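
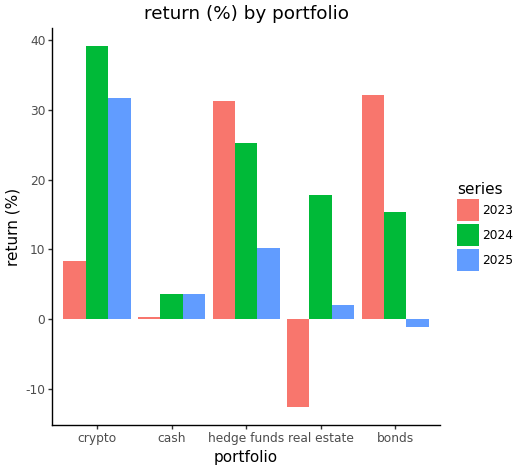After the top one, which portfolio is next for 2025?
Top 3 for 2025: crypto ≈ 30, hedge funds ≈ 10, cash ≈ 5.

hedge funds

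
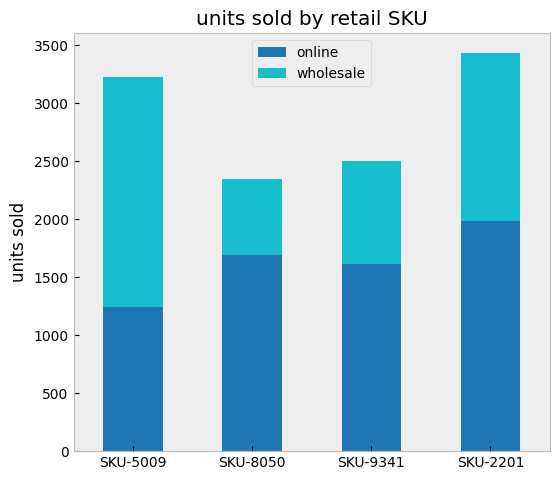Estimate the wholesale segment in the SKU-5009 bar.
≈ 2000

wholesale top ≈ 3000, bottom ≈ 1000; segment ≈ 2000.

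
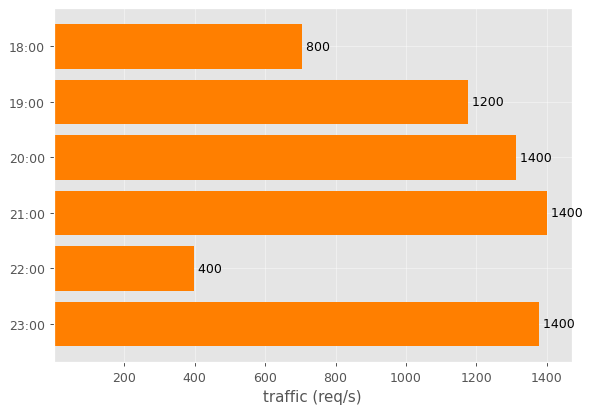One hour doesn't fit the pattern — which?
22:00 ≈ 400; the rest sit between ≈ 800 and ≈ 1400.

22:00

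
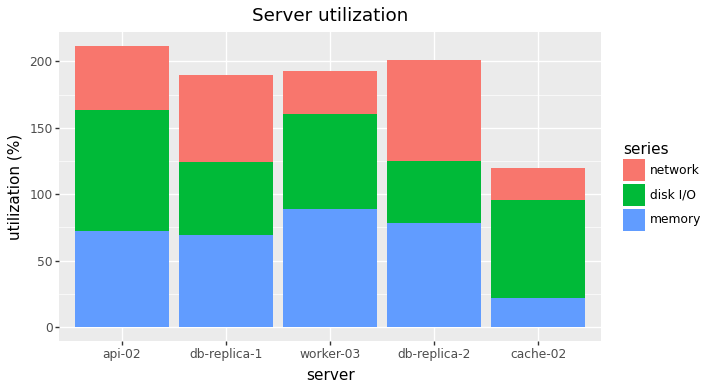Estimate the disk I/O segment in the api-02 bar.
disk I/O top ≈ 160, bottom ≈ 80; segment ≈ 80.

≈ 80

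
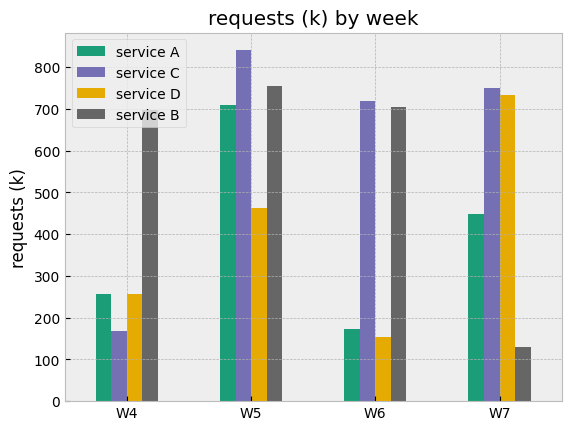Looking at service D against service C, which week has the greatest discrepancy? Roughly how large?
W6, ≈ 500 k

W6: service D ≈ 200, service C ≈ 700 → gap ≈ 500. Next-largest (W5) is only ≈ 300.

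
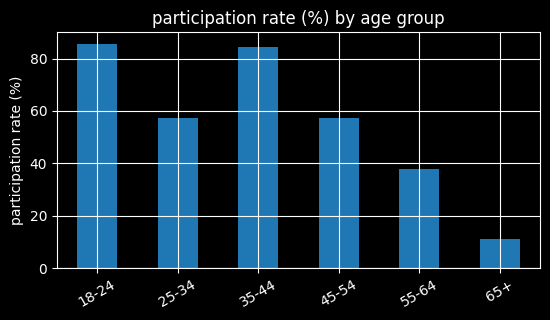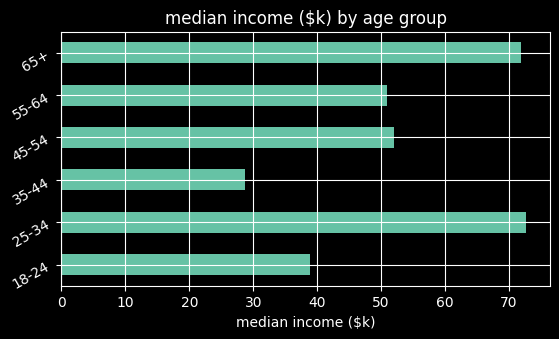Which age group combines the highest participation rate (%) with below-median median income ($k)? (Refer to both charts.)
18-24

Chart 2 median median income ($k) ≈ 50; below-median age groups: 18-24, 35-44, 55-64. Among those, 18-24 has the highest participation rate (%) (≈ 90).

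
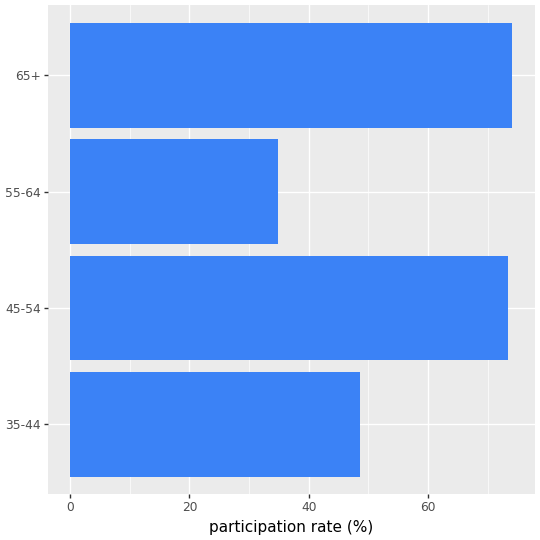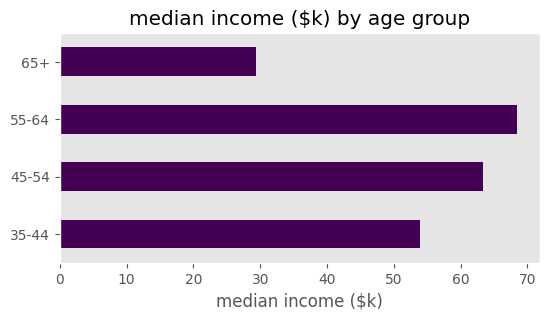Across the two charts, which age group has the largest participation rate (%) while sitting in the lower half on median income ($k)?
Chart 2 median median income ($k) ≈ 60; below-median age groups: 35-44, 65+. Among those, 65+ has the highest participation rate (%) (≈ 70).

65+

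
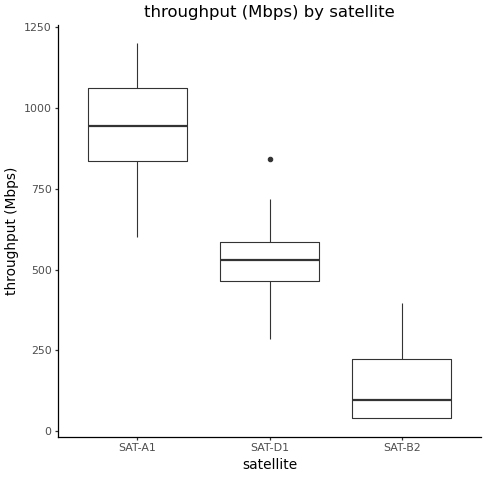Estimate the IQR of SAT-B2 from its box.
Q3 ≈ 200, Q1 ≈ 0; IQR ≈ 200.

≈ 200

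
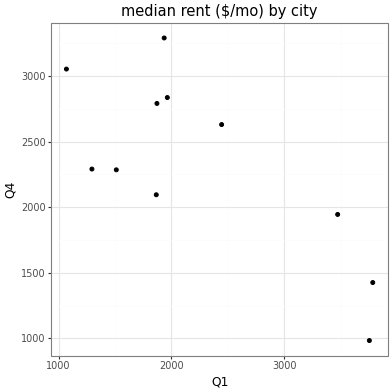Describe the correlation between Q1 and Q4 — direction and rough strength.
Points are negatively correlated; strong (|r| ≈ 0.8).

negative, strong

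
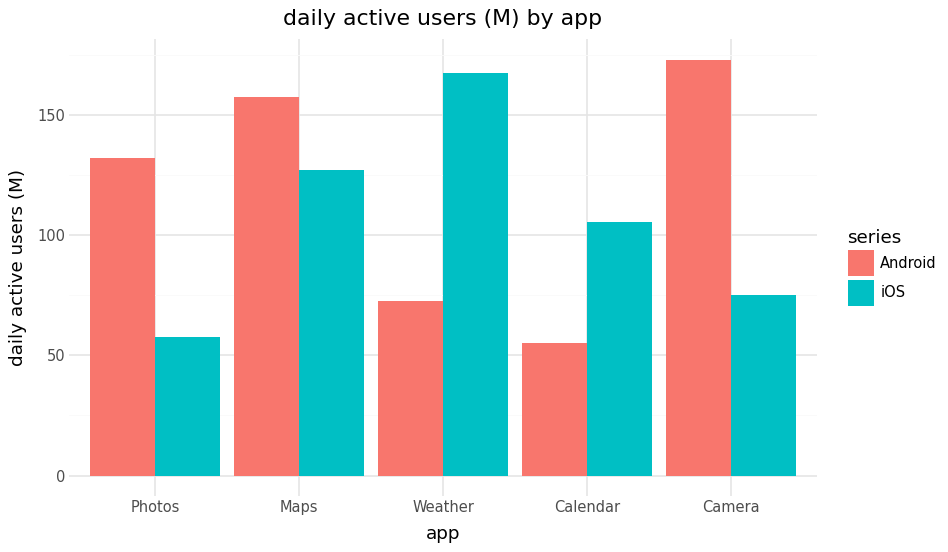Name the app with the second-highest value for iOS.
Maps

Top 3 for iOS: Weather ≈ 160, Maps ≈ 120, Calendar ≈ 100.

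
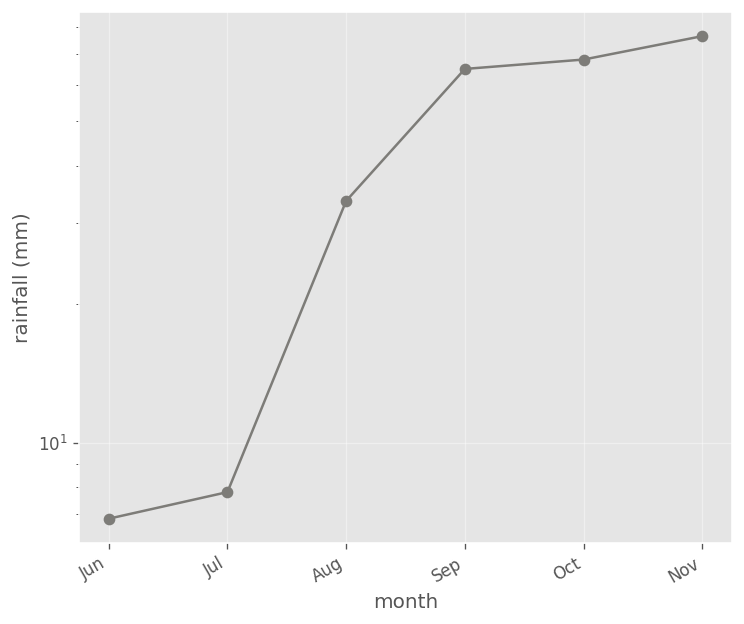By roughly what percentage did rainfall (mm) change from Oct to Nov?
≈ +14.3%

Oct ≈ 70, Nov ≈ 80; (80 − 70) / 70 ≈ +14.3%.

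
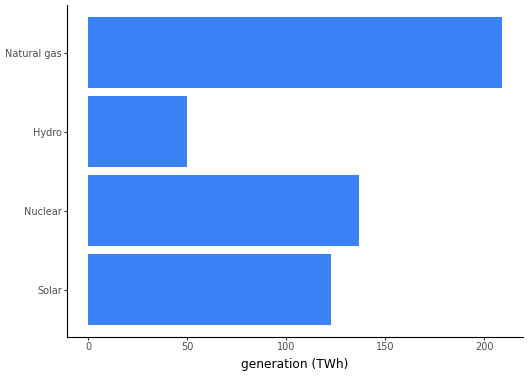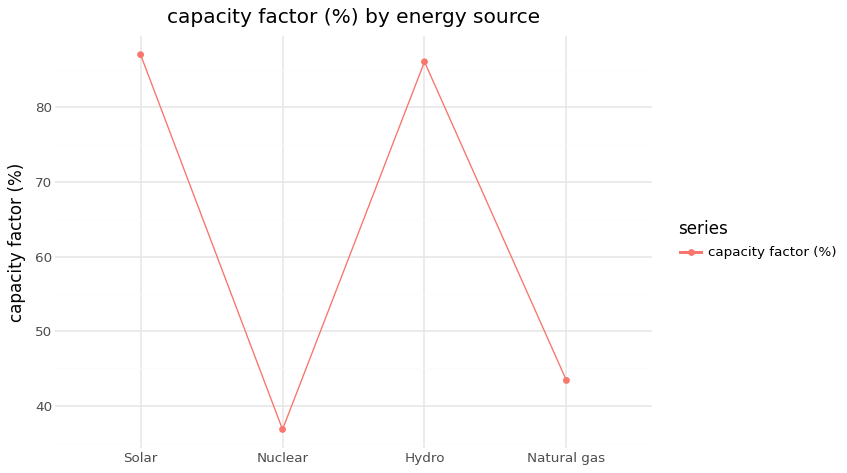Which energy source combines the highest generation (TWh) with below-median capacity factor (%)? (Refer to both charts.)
Chart 2 median capacity factor (%) ≈ 60; below-median energy sources: Nuclear, Natural gas. Among those, Natural gas has the highest generation (TWh) (≈ 200).

Natural gas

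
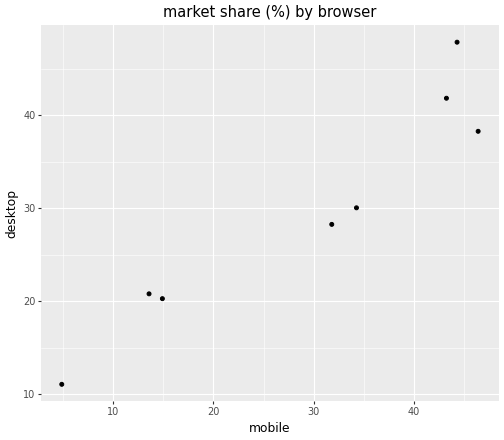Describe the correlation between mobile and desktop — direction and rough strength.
positive, strong

Points are positively correlated; strong (|r| ≈ 1.0).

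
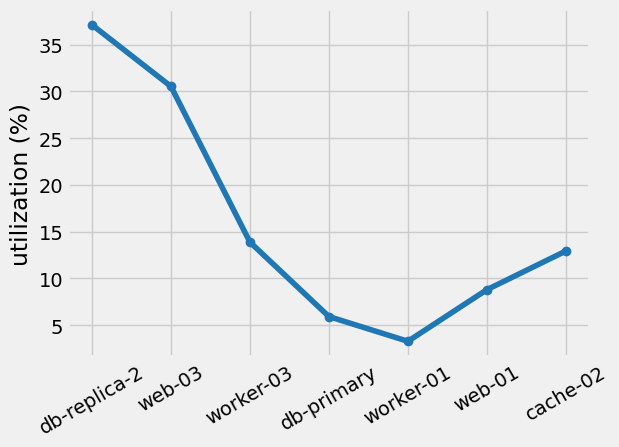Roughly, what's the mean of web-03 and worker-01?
≈ 18

(30 + 5) / 2 ≈ 18.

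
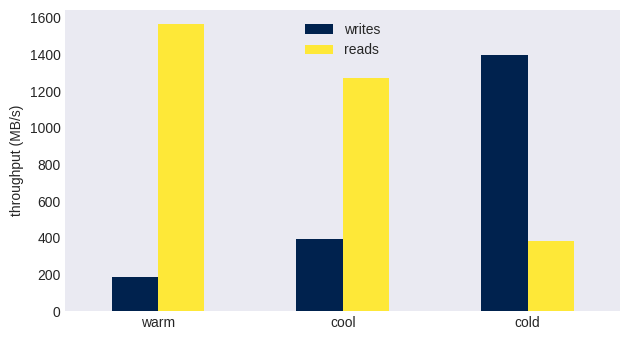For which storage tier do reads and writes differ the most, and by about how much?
warm, ≈ 1400 MB/s

warm: reads ≈ 1600, writes ≈ 200 → gap ≈ 1400. Next-largest (cold) is only ≈ 1000.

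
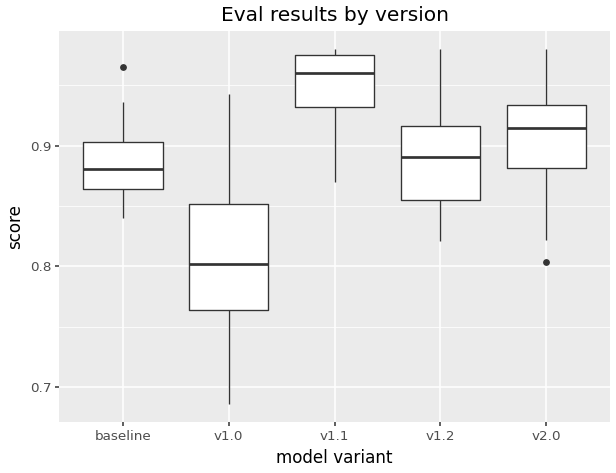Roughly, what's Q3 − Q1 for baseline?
Q3 ≈ 0.90, Q1 ≈ 0.86; IQR ≈ 0.04.

≈ 0.04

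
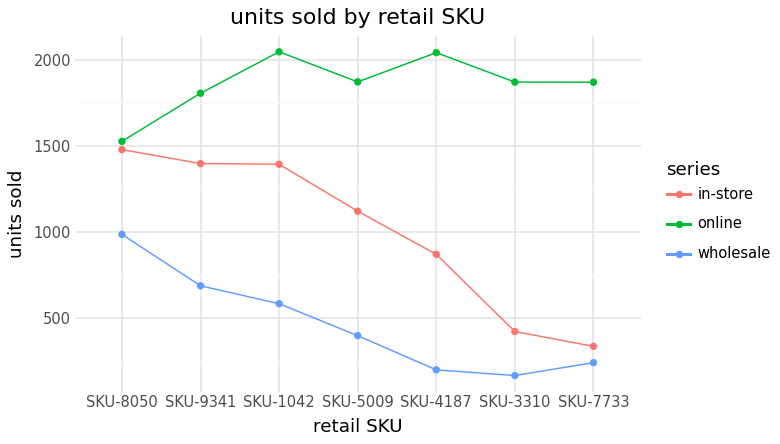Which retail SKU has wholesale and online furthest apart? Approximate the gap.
SKU-4187, ≈ 1800

SKU-4187: wholesale ≈ 200, online ≈ 2000 → gap ≈ 1800. Next-largest (SKU-3310) is only ≈ 1600.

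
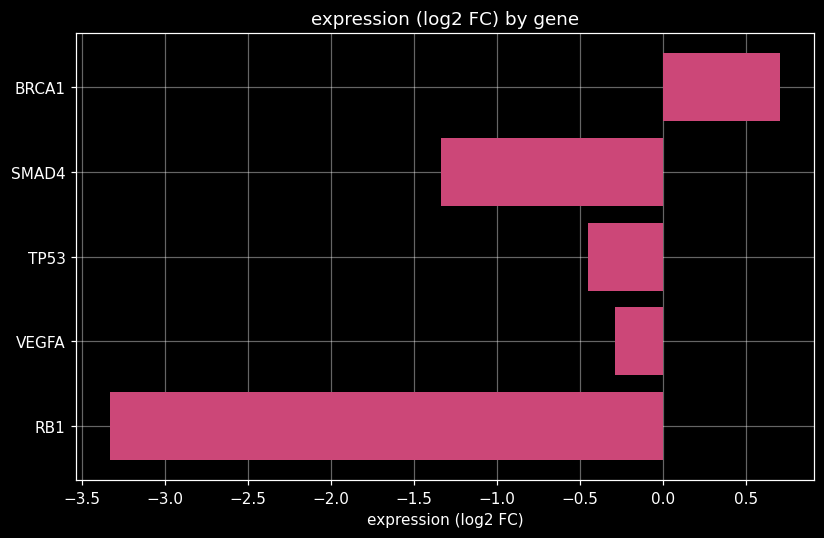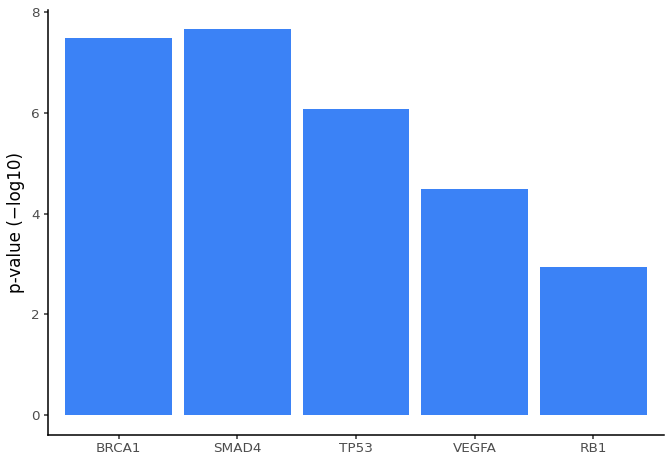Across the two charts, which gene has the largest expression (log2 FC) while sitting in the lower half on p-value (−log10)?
Chart 2 median p-value (−log10) ≈ 6; below-median genes: VEGFA, RB1. Among those, VEGFA has the highest expression (log2 FC) (≈ -0.3).

VEGFA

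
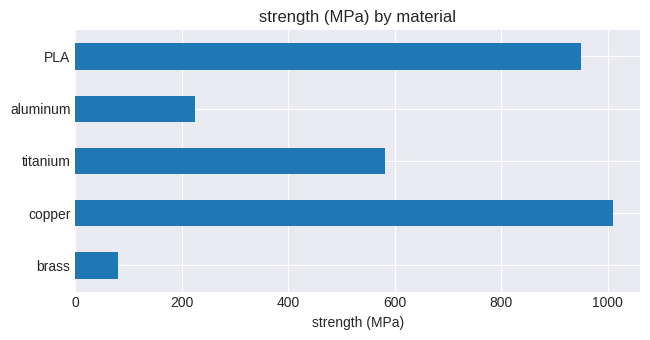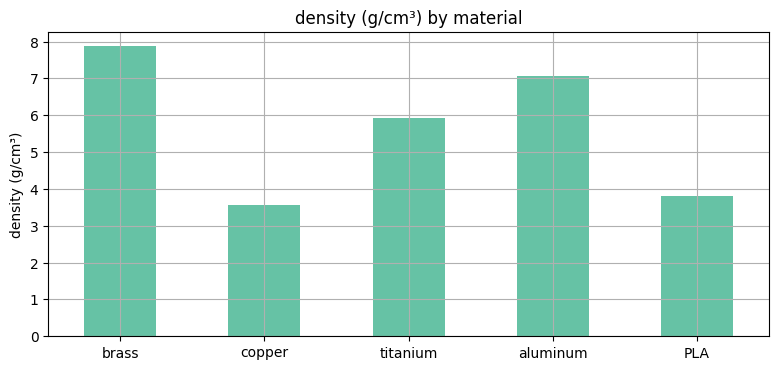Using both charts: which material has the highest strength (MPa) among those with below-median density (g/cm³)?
Chart 2 median density (g/cm³) ≈ 6; below-median materials: copper, PLA. Among those, copper has the highest strength (MPa) (≈ 1000).

copper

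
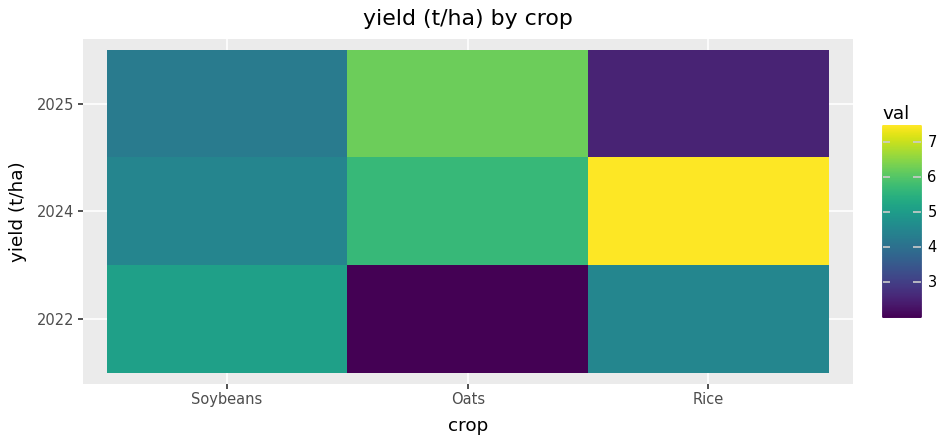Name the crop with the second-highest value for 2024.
Oats

Top 3 for 2024: Rice ≈ 7.5, Oats ≈ 5.5, Soybeans ≈ 4.5.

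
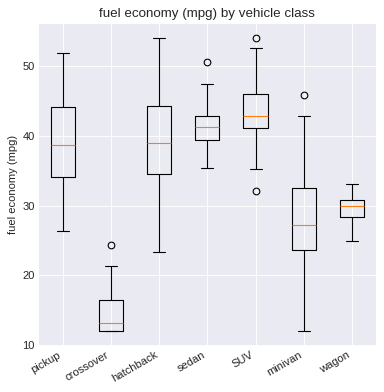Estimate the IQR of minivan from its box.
Q3 ≈ 35, Q1 ≈ 25; IQR ≈ 10.

≈ 10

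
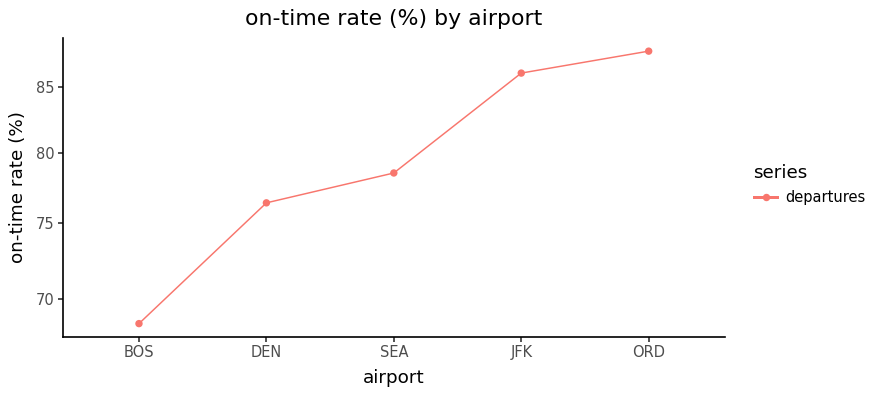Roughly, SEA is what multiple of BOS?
SEA ≈ 78, BOS ≈ 68; 78/68 ≈ 1.15.

≈ 1.15×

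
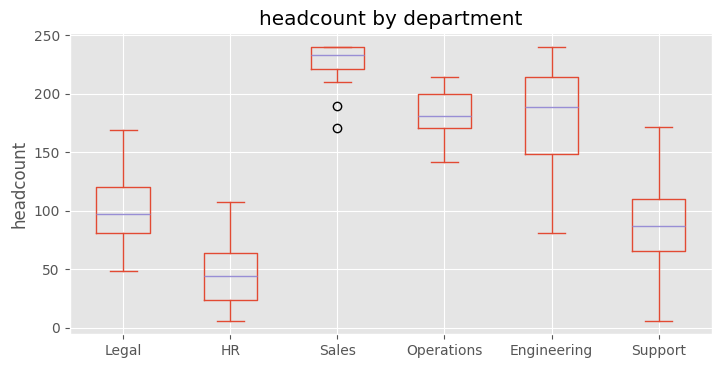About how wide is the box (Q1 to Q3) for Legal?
Q3 ≈ 120, Q1 ≈ 80; IQR ≈ 40.

≈ 40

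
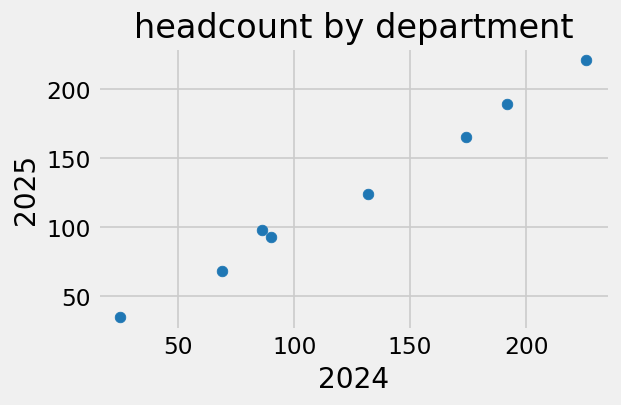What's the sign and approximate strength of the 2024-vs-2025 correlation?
Points are positively correlated; strong (|r| ≈ 1.0).

positive, strong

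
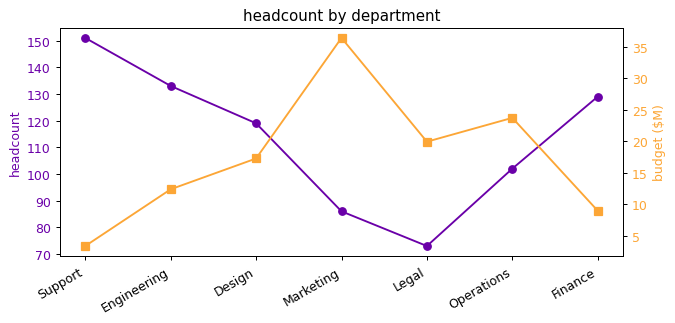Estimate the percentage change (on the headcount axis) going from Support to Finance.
Support ≈ 150, Finance ≈ 130; (130 − 150) / 150 ≈ -13.3%.

≈ -13.3%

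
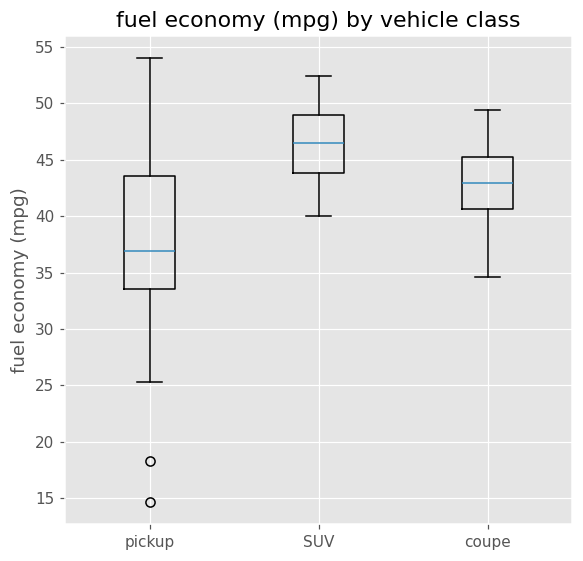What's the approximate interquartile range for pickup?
Q3 ≈ 44, Q1 ≈ 34; IQR ≈ 10.

≈ 10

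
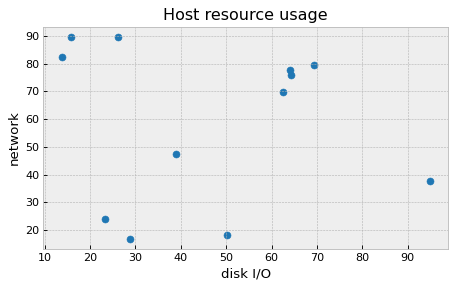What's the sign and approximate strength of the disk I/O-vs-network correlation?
Points are roughly uncorrelated; weak (|r| ≈ 0.1).

no clear correlation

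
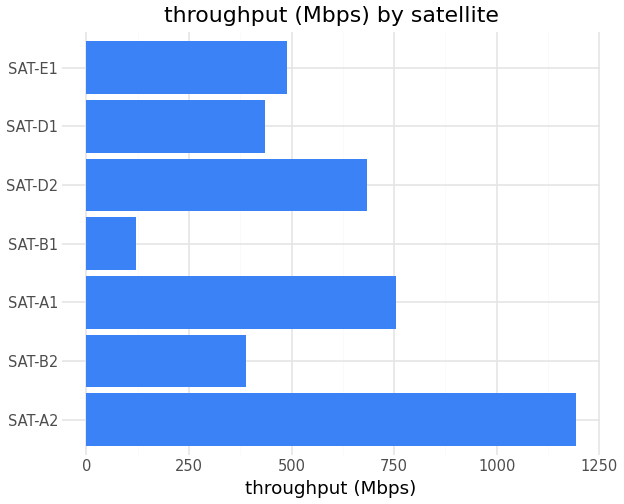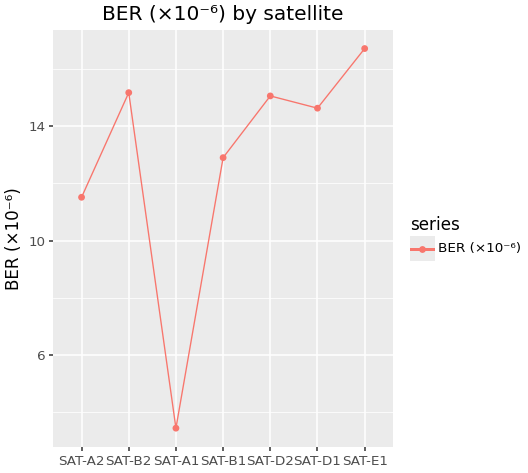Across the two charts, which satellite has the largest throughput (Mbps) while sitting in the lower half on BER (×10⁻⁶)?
SAT-A2

Chart 2 median BER (×10⁻⁶) ≈ 14; below-median satellites: SAT-A2, SAT-A1, SAT-B1. Among those, SAT-A2 has the highest throughput (Mbps) (≈ 1200).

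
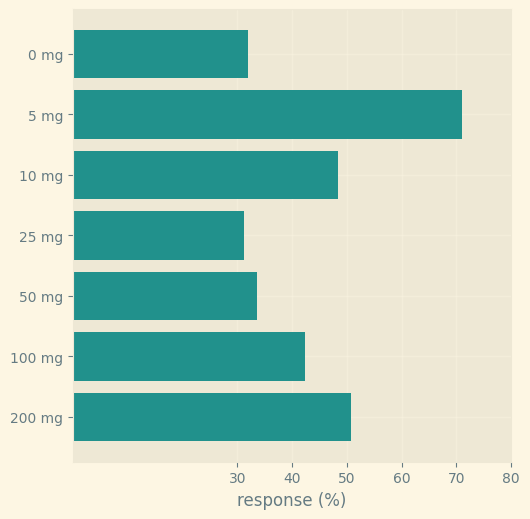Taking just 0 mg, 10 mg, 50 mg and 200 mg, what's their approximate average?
(30 + 50 + 30 + 50) / 4 ≈ 40.

≈ 40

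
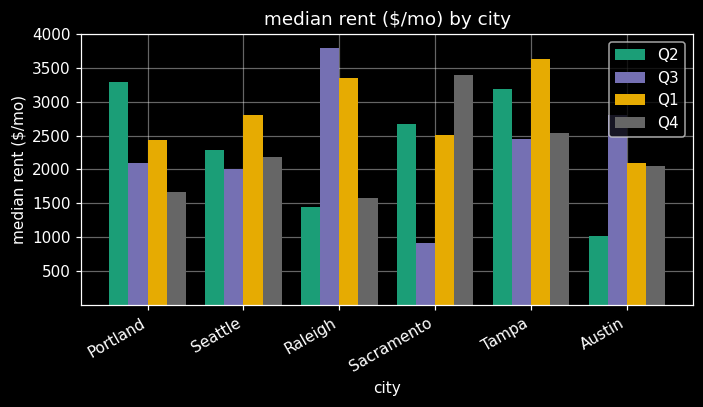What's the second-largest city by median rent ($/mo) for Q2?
Top 3 for Q2: Portland ≈ 3500, Tampa ≈ 3000, Sacramento ≈ 2500.

Tampa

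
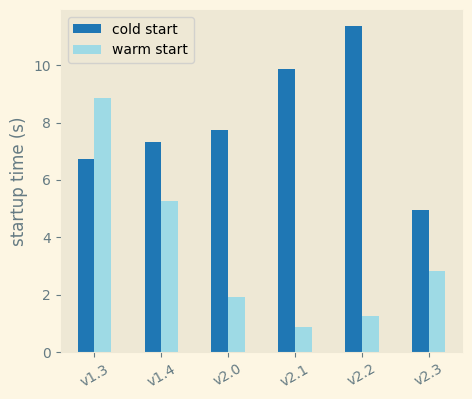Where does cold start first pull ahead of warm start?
v1.4

v1.3: cold start ≈ 7 vs warm start ≈ 9 (not yet); v1.4: cold start ≈ 7 vs warm start ≈ 5 (first crossover).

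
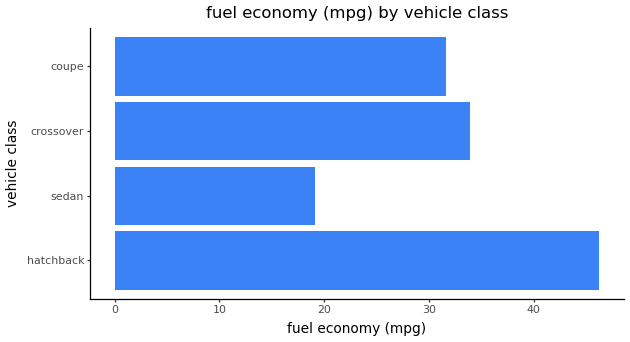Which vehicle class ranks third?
Top 4: hatchback ≈ 45, crossover ≈ 35, coupe ≈ 30, sedan ≈ 20.

coupe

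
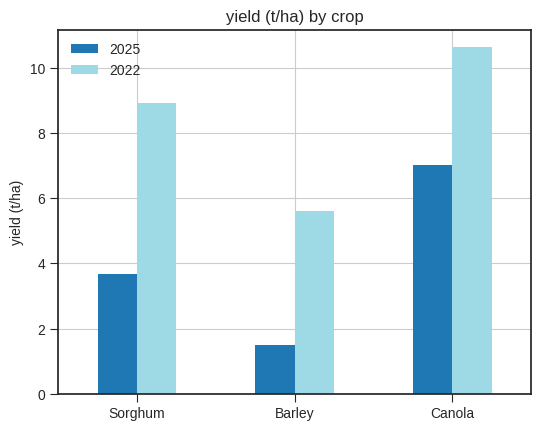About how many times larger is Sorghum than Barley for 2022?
Sorghum ≈ 9, Barley ≈ 6; 9/6 ≈ 1.5.

≈ 1.5×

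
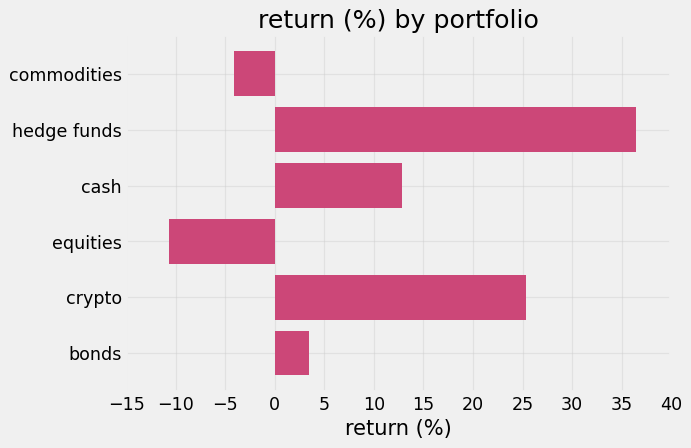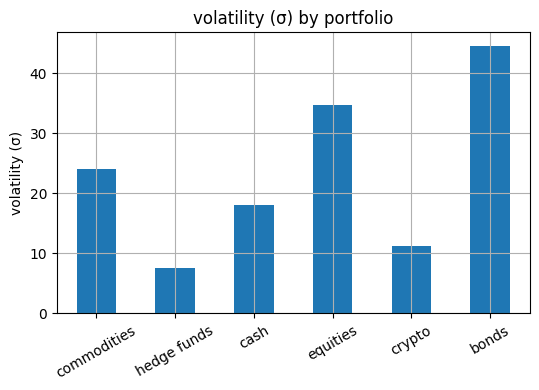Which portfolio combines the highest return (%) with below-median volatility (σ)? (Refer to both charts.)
Chart 2 median volatility (σ) ≈ 20; below-median portfolios: hedge funds, cash, crypto. Among those, hedge funds has the highest return (%) (≈ 35).

hedge funds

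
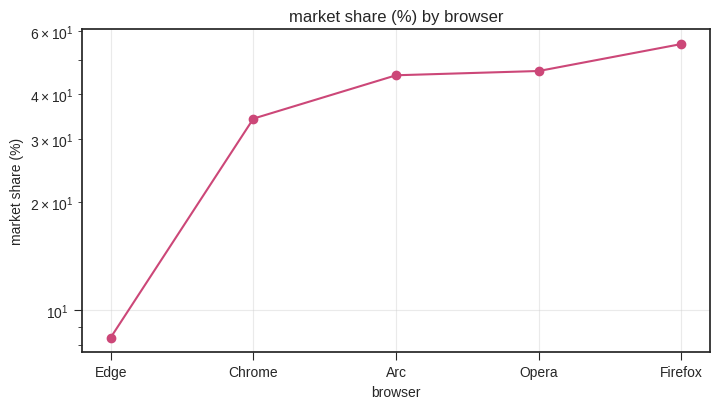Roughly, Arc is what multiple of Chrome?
≈ 1.29×

Arc ≈ 45, Chrome ≈ 35; 45/35 ≈ 1.29.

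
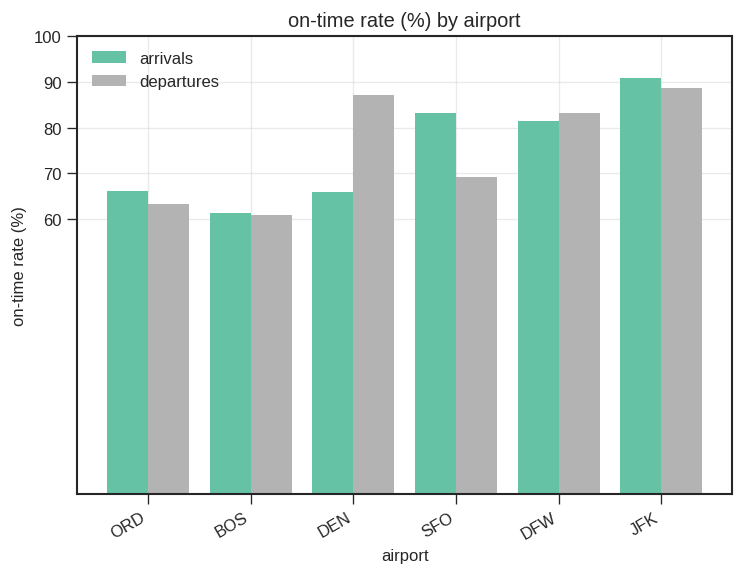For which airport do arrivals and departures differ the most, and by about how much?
DEN, ≈ 20 %

DEN: arrivals ≈ 70, departures ≈ 90 → gap ≈ 20. Next-largest (SFO) is only ≈ 10.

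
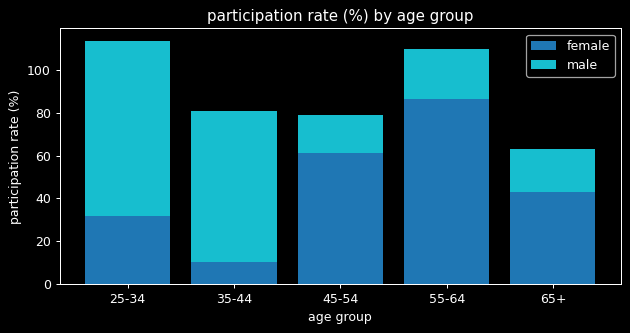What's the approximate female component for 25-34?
female top ≈ 30, bottom ≈ 0; segment ≈ 30.

≈ 30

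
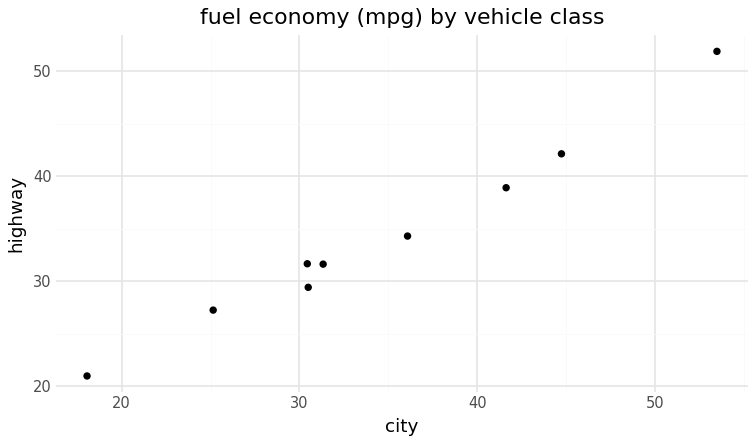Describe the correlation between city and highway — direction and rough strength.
positive, strong

Points are positively correlated; strong (|r| ≈ 1.0).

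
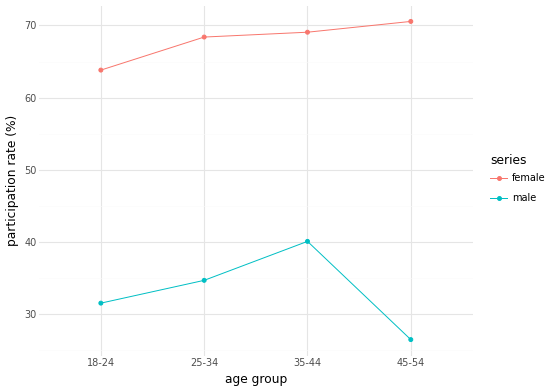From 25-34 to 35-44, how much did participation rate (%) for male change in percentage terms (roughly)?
≈ +14.3%

25-34 ≈ 35, 35-44 ≈ 40; (40 − 35) / 35 ≈ +14.3%.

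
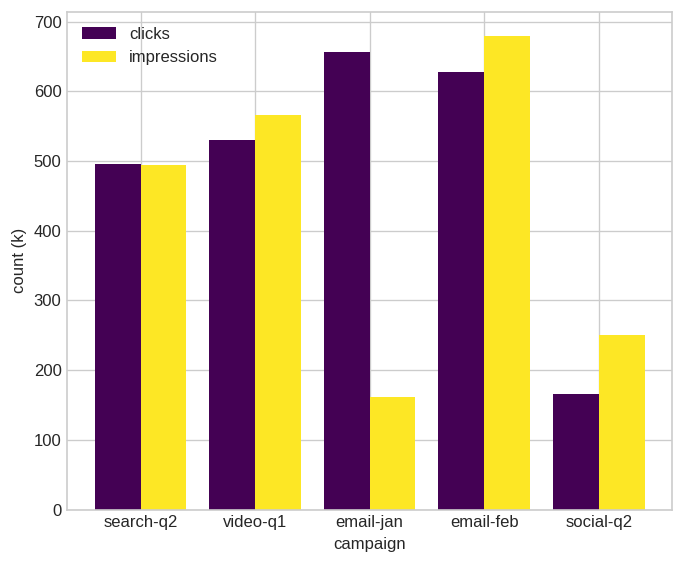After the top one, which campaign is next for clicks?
Top 3 for clicks: email-jan ≈ 700, email-feb ≈ 600, video-q1 ≈ 500.

email-feb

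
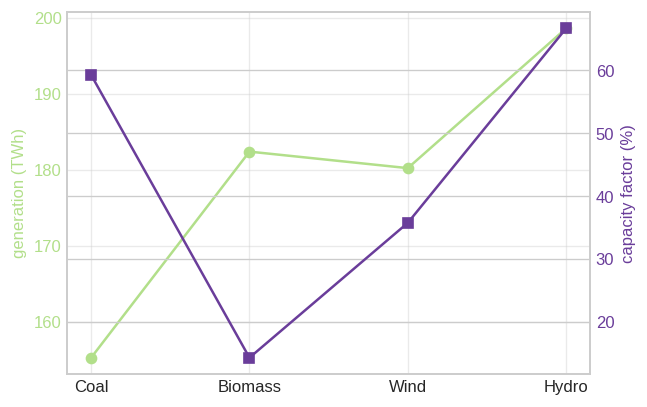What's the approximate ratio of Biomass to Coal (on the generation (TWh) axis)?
≈ 1.16×

Biomass ≈ 180, Coal ≈ 155; 180/155 ≈ 1.16.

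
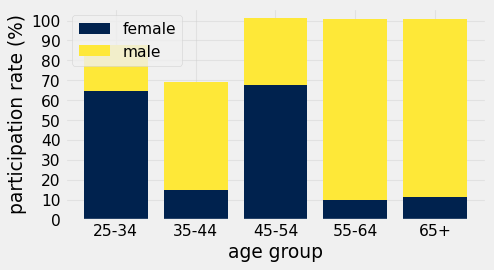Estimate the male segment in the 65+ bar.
male top ≈ 100, bottom ≈ 10; segment ≈ 90.

≈ 90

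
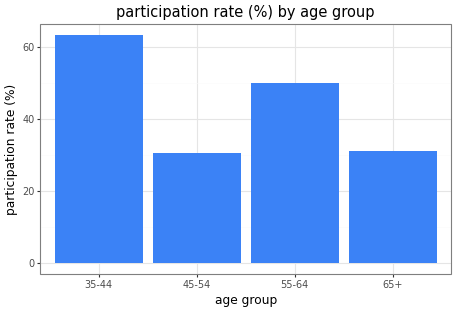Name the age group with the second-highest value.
Top 3: 35-44 ≈ 60, 55-64 ≈ 50, 65+ ≈ 30.

55-64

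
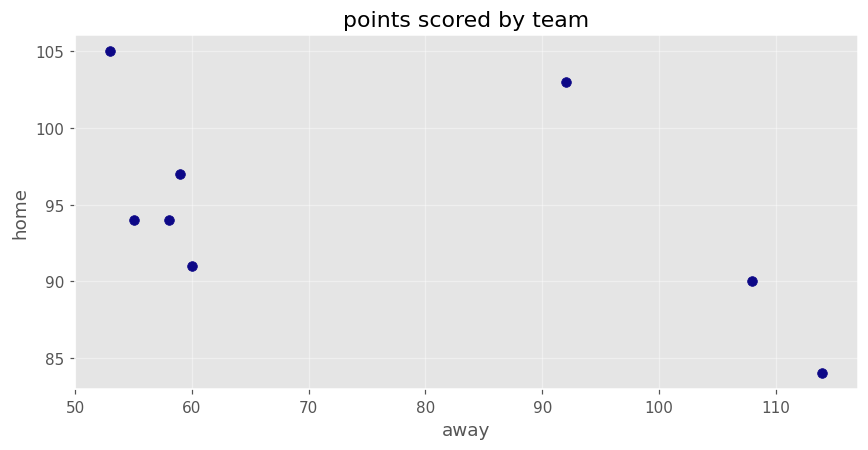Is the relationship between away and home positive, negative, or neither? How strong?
negative, moderate

Points are negatively correlated; moderate (|r| ≈ 0.5).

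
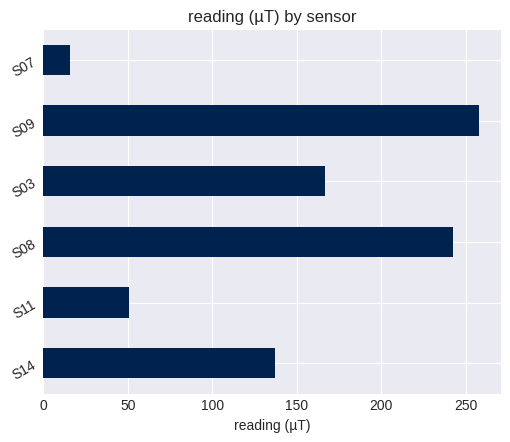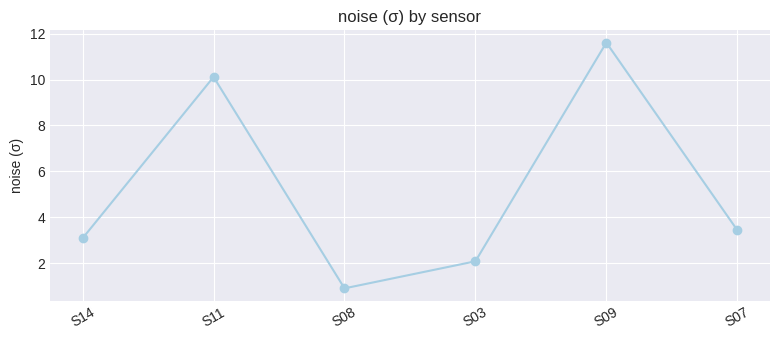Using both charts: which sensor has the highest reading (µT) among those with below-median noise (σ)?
S08

Chart 2 median noise (σ) ≈ 4; below-median sensors: S14, S08, S03. Among those, S08 has the highest reading (µT) (≈ 250).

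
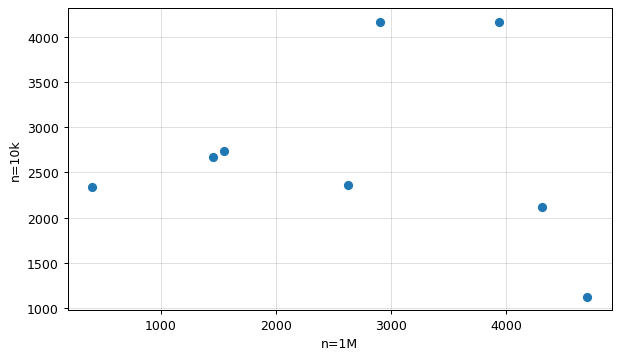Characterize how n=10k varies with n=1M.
no clear correlation

Points are roughly uncorrelated; weak (|r| ≈ 0.1).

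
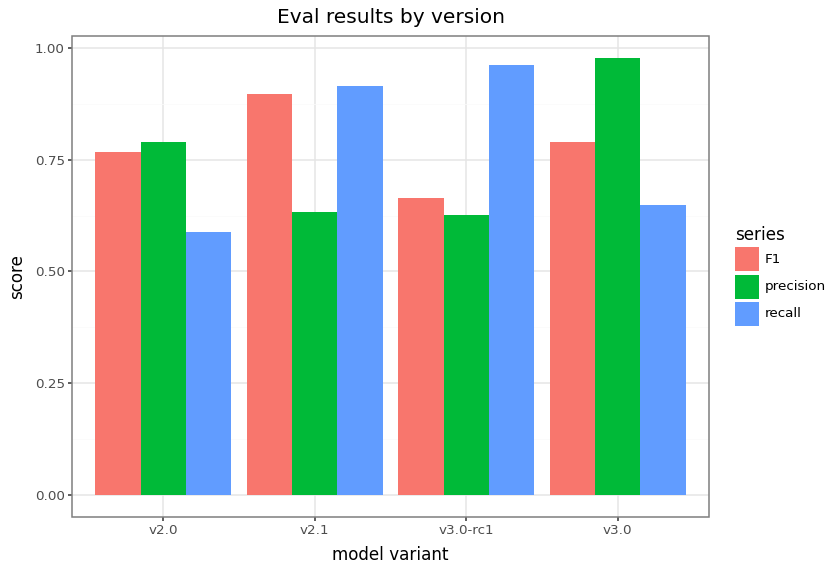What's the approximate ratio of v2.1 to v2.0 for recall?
≈ 1.5×

v2.1 ≈ 0.9, v2.0 ≈ 0.6; 0.9/0.6 ≈ 1.5.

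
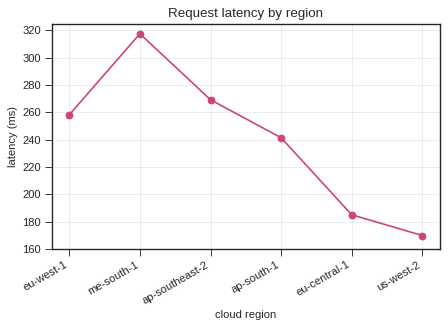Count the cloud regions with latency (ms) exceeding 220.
Above 220: eu-west-1, me-south-1, ap-southeast-2, ap-south-1.

4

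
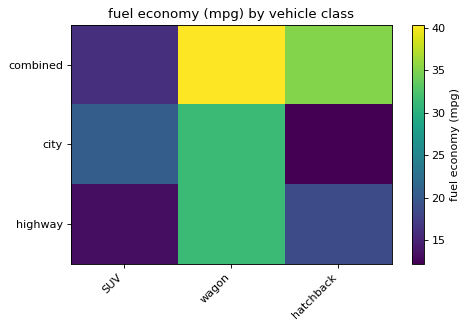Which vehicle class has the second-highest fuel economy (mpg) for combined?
hatchback

Top 3 for combined: wagon ≈ 40, hatchback ≈ 35, SUV ≈ 15.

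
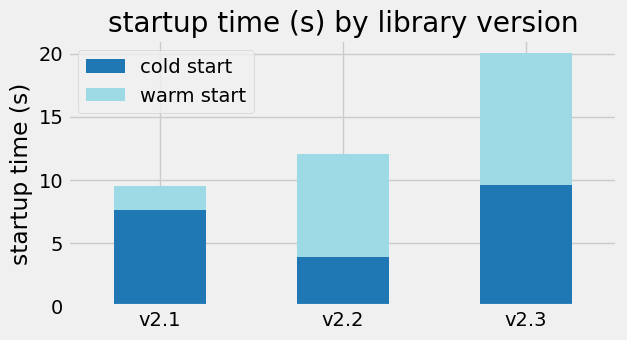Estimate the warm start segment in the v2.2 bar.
≈ 8

warm start top ≈ 12, bottom ≈ 4; segment ≈ 8.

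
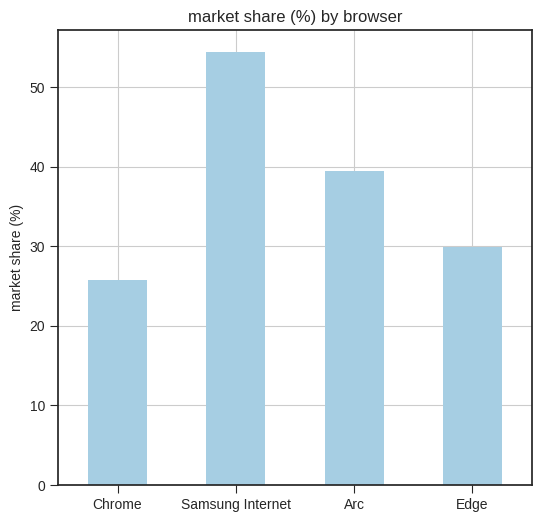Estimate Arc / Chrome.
Arc ≈ 40, Chrome ≈ 25; 40/25 ≈ 1.6.

≈ 1.6×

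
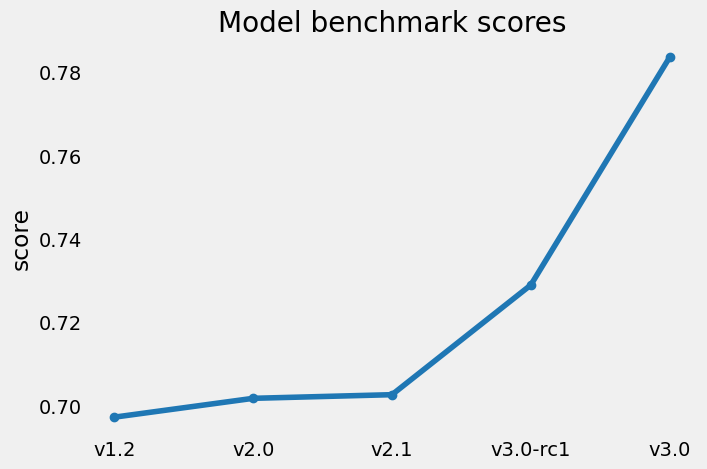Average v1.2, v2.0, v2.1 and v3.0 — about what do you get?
(0.70 + 0.70 + 0.70 + 0.78) / 4 ≈ 0.72.

≈ 0.72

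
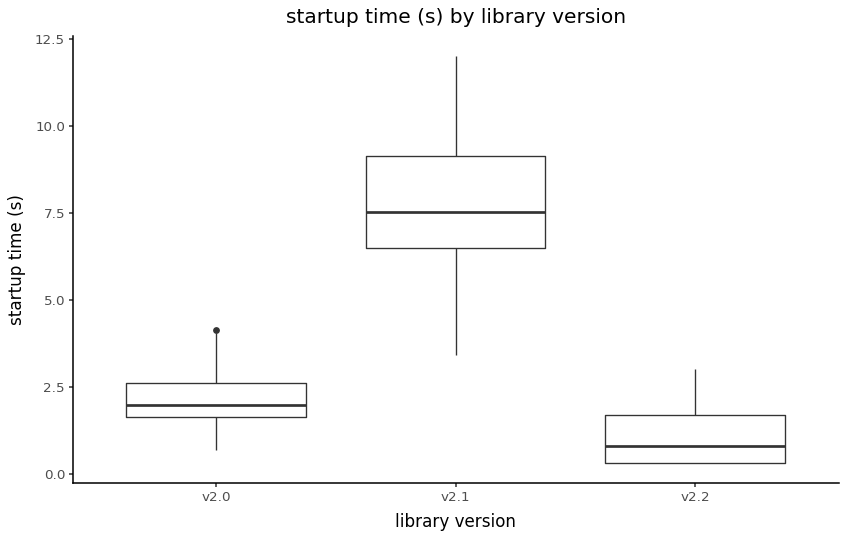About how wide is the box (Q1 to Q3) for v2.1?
≈ 3

Q3 ≈ 9, Q1 ≈ 6; IQR ≈ 3.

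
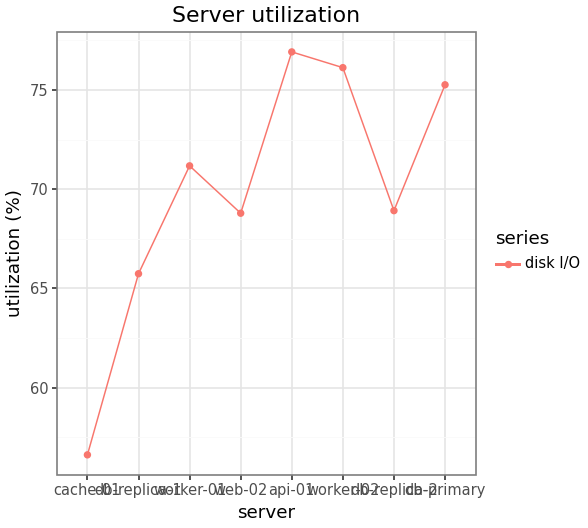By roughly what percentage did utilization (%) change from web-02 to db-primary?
web-02 ≈ 68, db-primary ≈ 76; (76 − 68) / 68 ≈ +11.8%.

≈ +11.8%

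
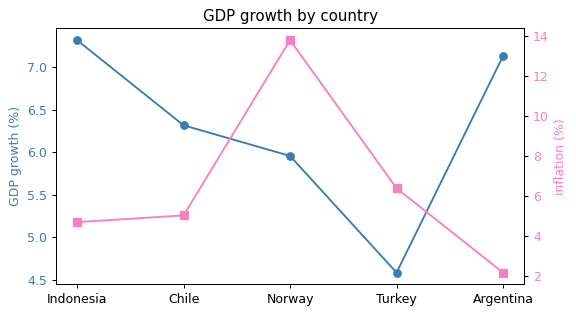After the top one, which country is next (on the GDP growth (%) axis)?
Top 3 (on the GDP growth (%) axis): Indonesia ≈ 7.5, Argentina ≈ 7.0, Chile ≈ 6.5.

Argentina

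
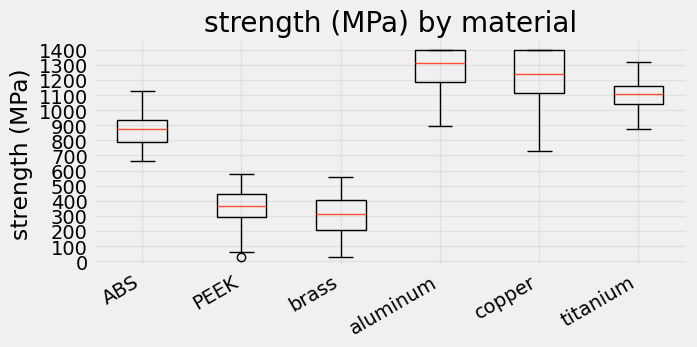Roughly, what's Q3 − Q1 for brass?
≈ 200

Q3 ≈ 400, Q1 ≈ 200; IQR ≈ 200.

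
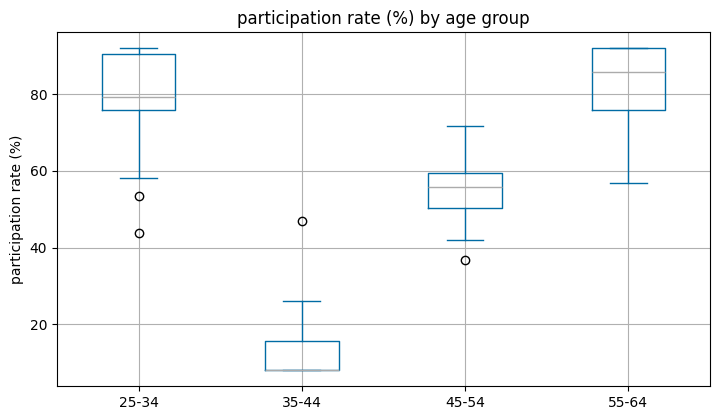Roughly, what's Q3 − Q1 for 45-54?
Q3 ≈ 60, Q1 ≈ 50; IQR ≈ 10.

≈ 10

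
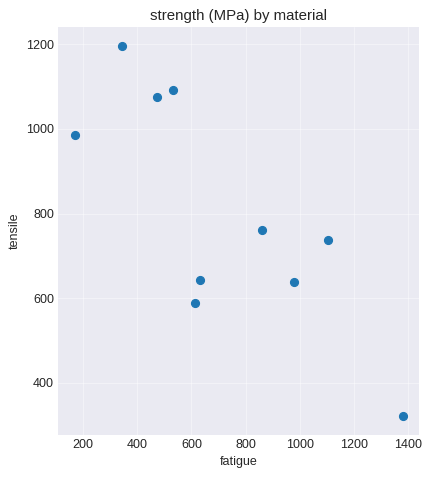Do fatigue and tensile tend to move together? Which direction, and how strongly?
negative, strong

Points are negatively correlated; strong (|r| ≈ 0.8).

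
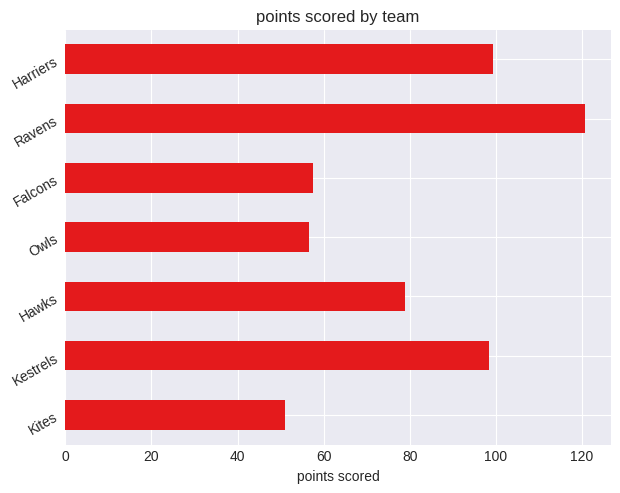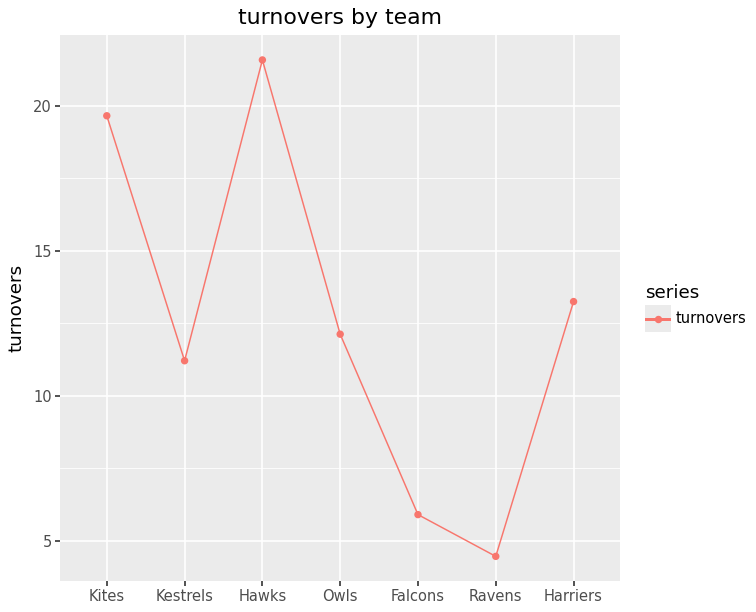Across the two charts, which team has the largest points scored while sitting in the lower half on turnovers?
Ravens

Chart 2 median turnovers ≈ 12; below-median teams: Kestrels, Falcons, Ravens. Among those, Ravens has the highest points scored (≈ 120).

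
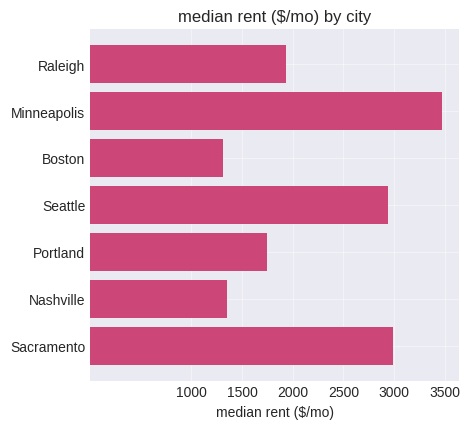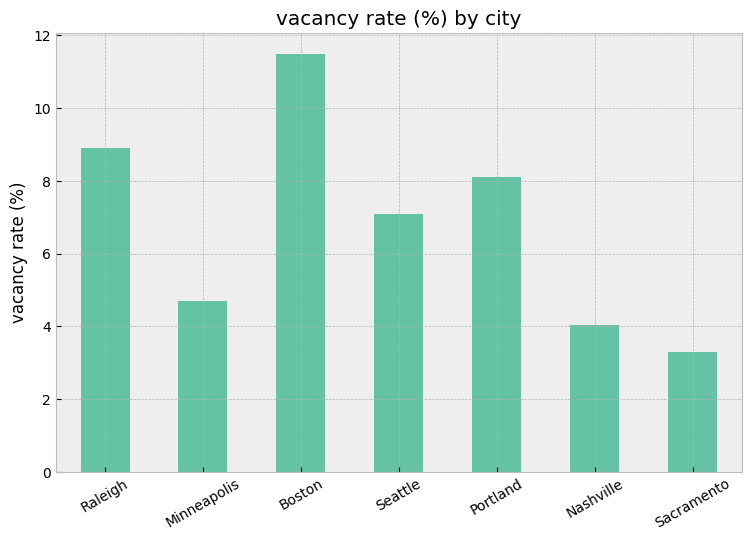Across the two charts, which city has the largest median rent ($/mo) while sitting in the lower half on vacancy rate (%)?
Chart 2 median vacancy rate (%) ≈ 8; below-median cities: Minneapolis, Nashville, Sacramento. Among those, Minneapolis has the highest median rent ($/mo) (≈ 3500).

Minneapolis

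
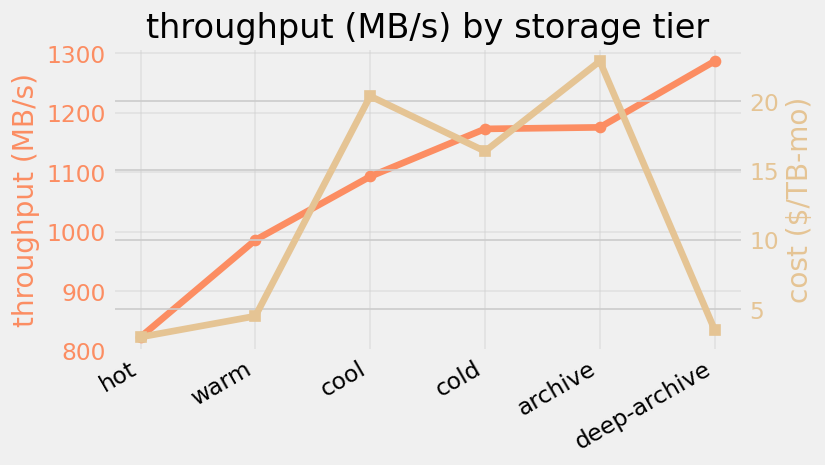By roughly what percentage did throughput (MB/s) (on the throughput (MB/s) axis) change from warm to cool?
≈ +10%

warm ≈ 1000, cool ≈ 1100; (1100 − 1000) / 1000 ≈ +10%.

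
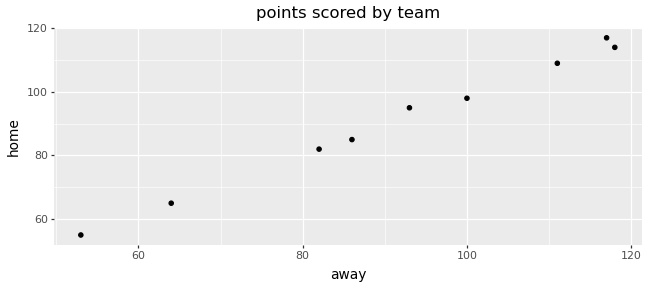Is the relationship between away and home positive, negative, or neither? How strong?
positive, strong

Points are positively correlated; strong (|r| ≈ 1.0).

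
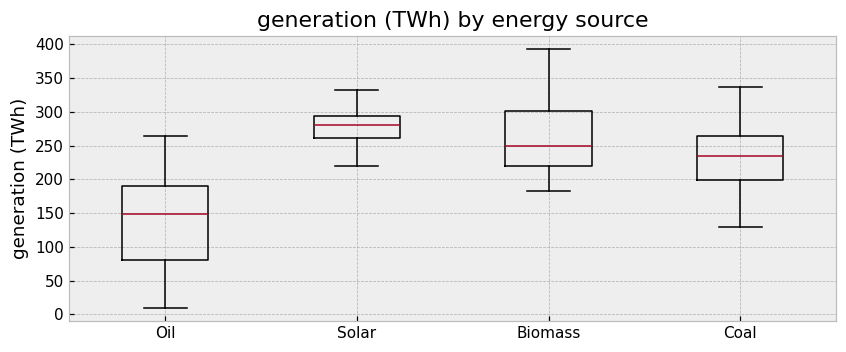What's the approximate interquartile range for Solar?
Q3 ≈ 300, Q1 ≈ 260; IQR ≈ 40.

≈ 40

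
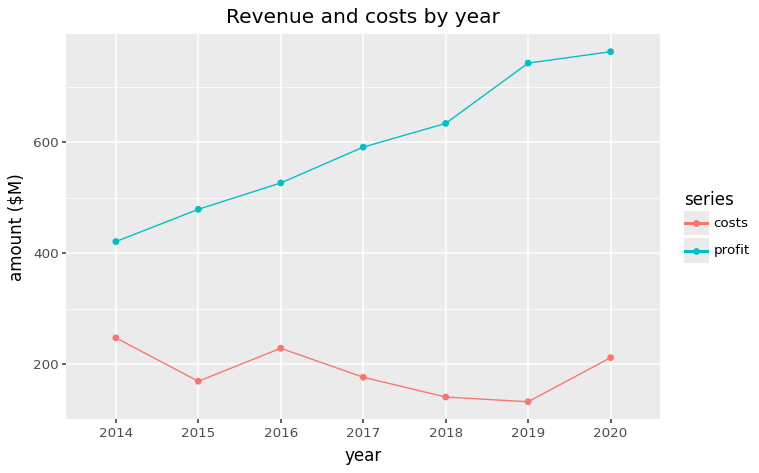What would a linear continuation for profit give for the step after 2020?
≈ 900

Last three: 600, 700, 800 → slope ≈ 100/step → next ≈ 900.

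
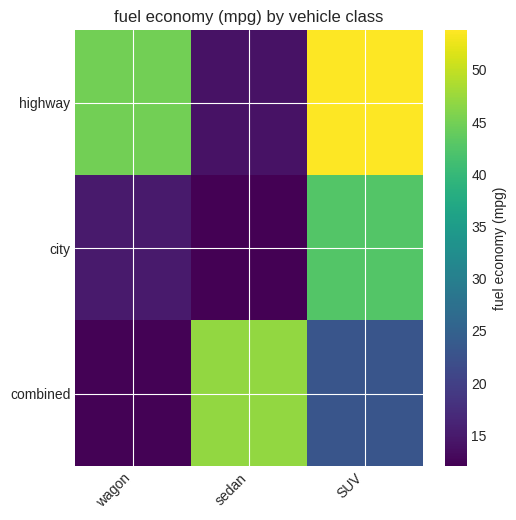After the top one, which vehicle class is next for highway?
Top 3 for highway: SUV ≈ 55, wagon ≈ 45, sedan ≈ 15.

wagon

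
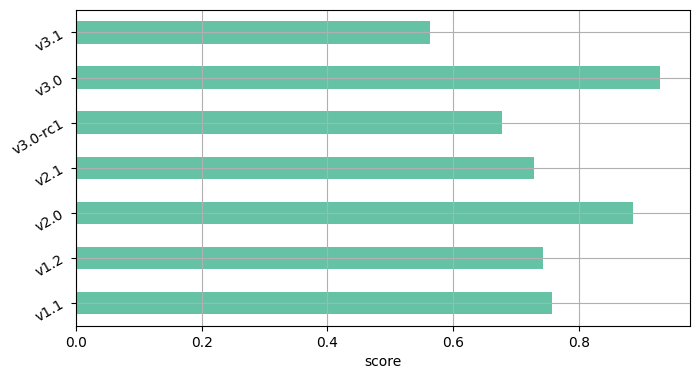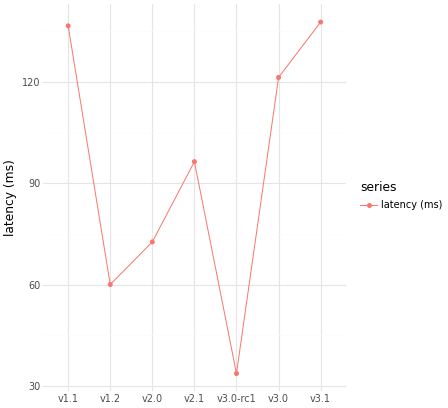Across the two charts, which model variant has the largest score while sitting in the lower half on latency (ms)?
v2.0

Chart 2 median latency (ms) ≈ 100; below-median model variants: v1.2, v2.0, v3.0-rc1. Among those, v2.0 has the highest score (≈ 0.9).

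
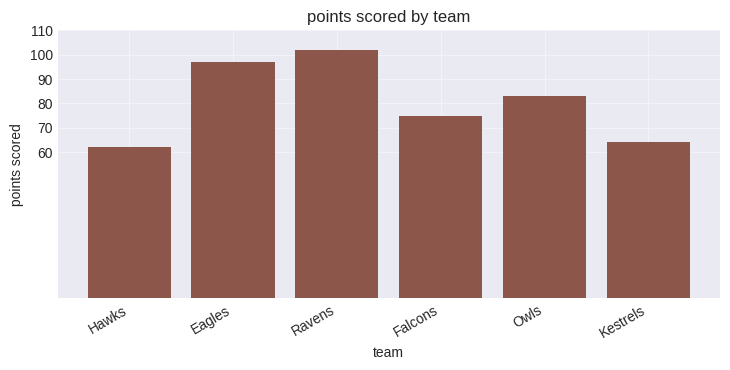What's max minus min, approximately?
≈ 40

Max Ravens ≈ 100, min Hawks ≈ 60; range ≈ 40.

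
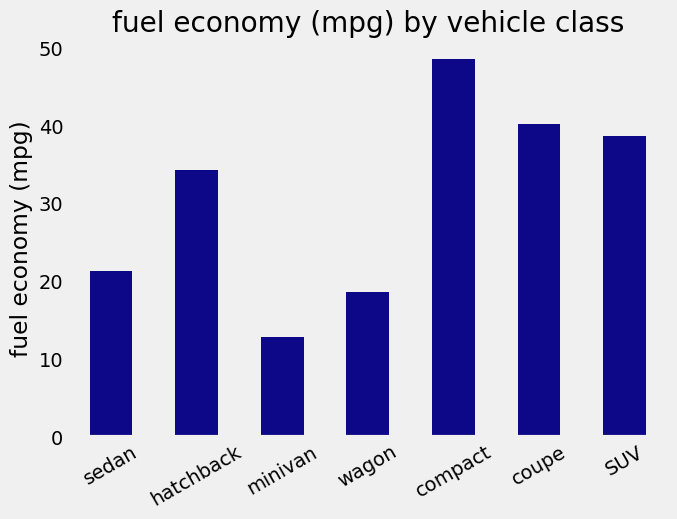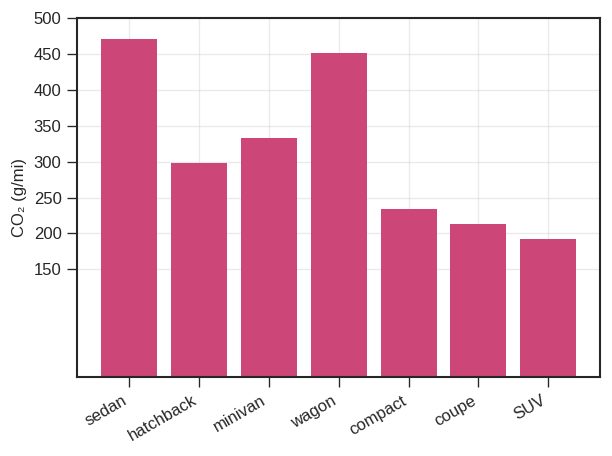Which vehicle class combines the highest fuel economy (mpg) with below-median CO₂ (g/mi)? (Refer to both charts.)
compact

Chart 2 median CO₂ (g/mi) ≈ 300; below-median vehicle classes: compact, coupe, SUV. Among those, compact has the highest fuel economy (mpg) (≈ 50).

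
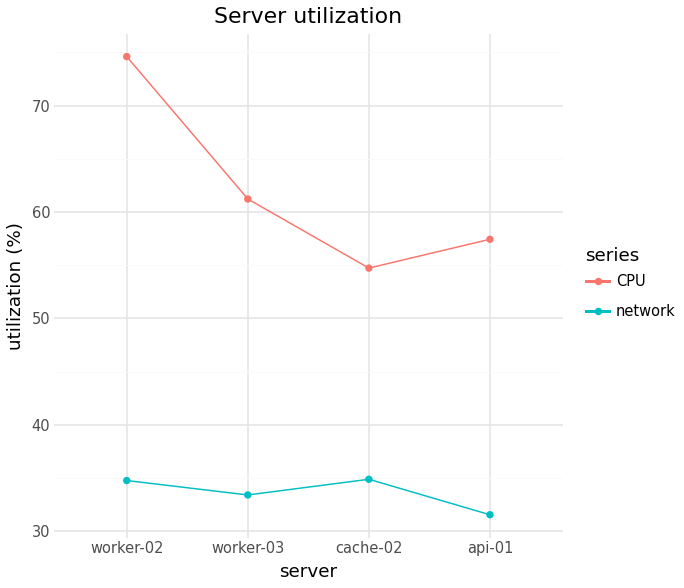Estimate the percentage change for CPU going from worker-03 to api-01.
worker-03 ≈ 60, api-01 ≈ 55; (55 − 60) / 60 ≈ -8.3%.

≈ -8.3%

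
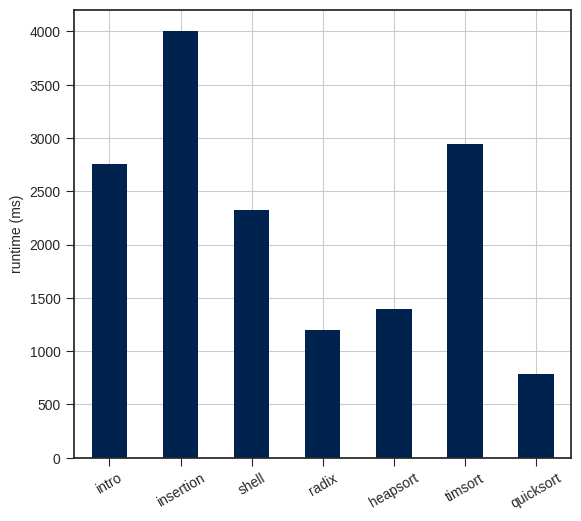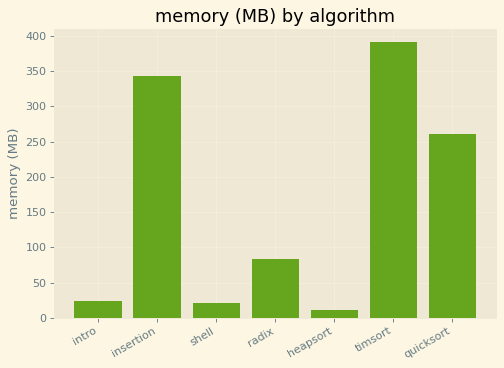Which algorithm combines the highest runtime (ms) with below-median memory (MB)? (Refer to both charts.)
Chart 2 median memory (MB) ≈ 100; below-median algorithms: intro, shell, heapsort. Among those, intro has the highest runtime (ms) (≈ 3000).

intro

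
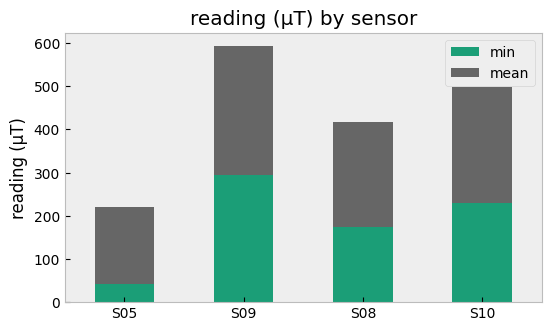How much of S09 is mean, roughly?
≈ 300

mean top ≈ 600, bottom ≈ 300; segment ≈ 300.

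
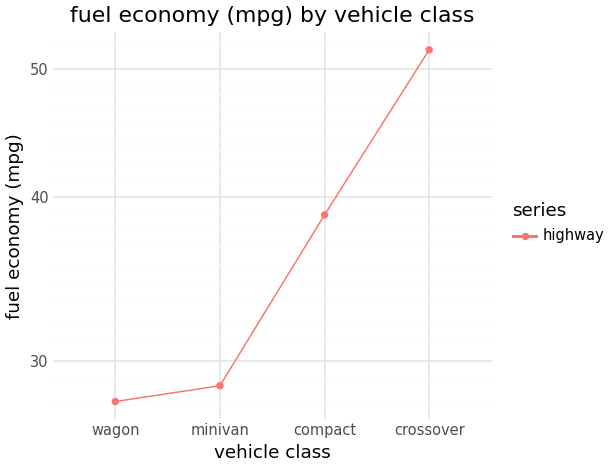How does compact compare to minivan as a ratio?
≈ 1.36×

compact ≈ 38, minivan ≈ 28; 38/28 ≈ 1.36.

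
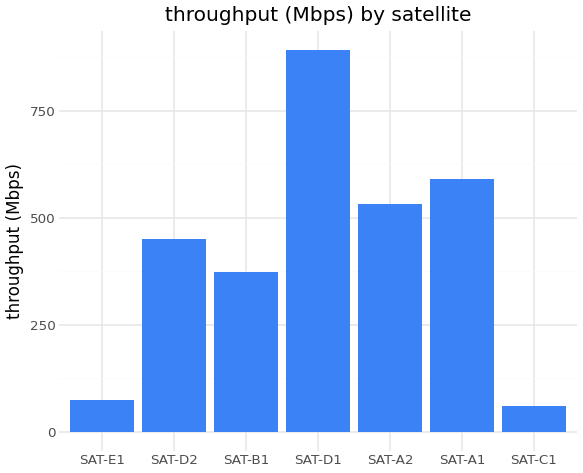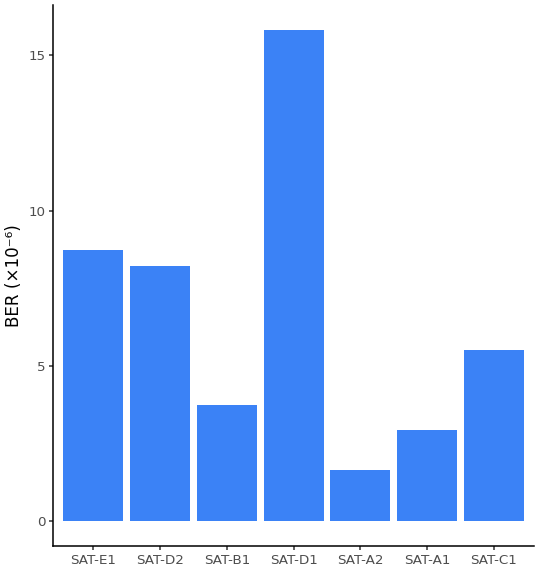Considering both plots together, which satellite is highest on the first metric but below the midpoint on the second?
Chart 2 median BER (×10⁻⁶) ≈ 6; below-median satellites: SAT-B1, SAT-A2, SAT-A1. Among those, SAT-A1 has the highest throughput (Mbps) (≈ 600).

SAT-A1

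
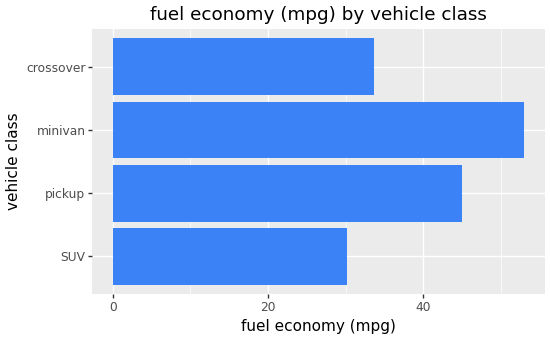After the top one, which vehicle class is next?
pickup

Top 3: minivan ≈ 55, pickup ≈ 45, crossover ≈ 35.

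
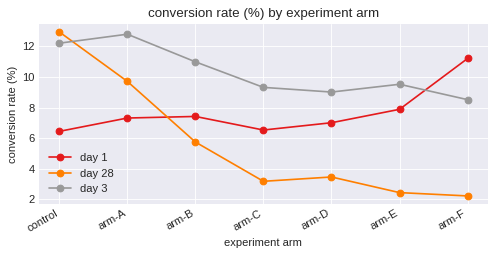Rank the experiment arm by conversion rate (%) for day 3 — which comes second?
control

Top 3 for day 3: arm-A ≈ 13, control ≈ 12, arm-B ≈ 11.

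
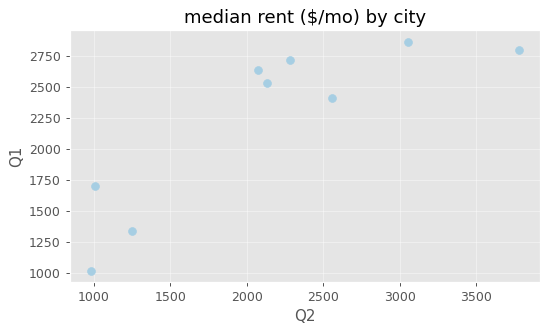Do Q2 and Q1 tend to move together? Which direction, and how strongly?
Points are positively correlated; strong (|r| ≈ 0.8).

positive, strong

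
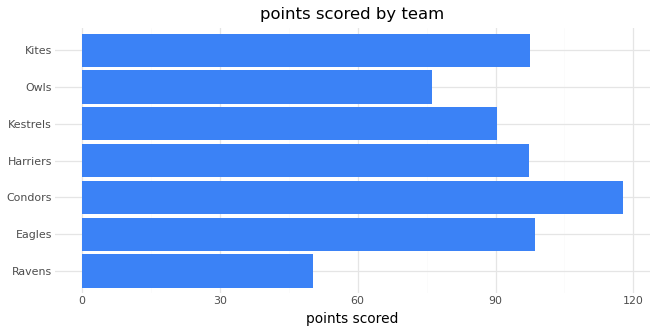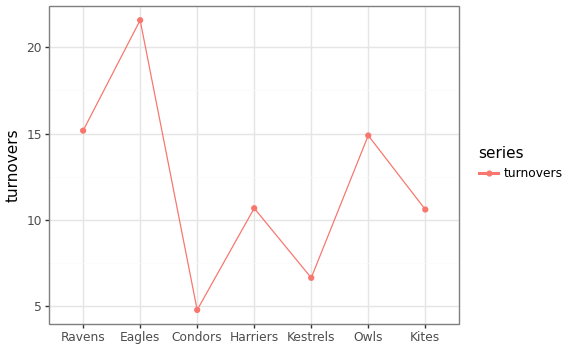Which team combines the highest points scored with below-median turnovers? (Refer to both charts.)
Chart 2 median turnovers ≈ 10; below-median teams: Condors, Kestrels, Kites. Among those, Condors has the highest points scored (≈ 120).

Condors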